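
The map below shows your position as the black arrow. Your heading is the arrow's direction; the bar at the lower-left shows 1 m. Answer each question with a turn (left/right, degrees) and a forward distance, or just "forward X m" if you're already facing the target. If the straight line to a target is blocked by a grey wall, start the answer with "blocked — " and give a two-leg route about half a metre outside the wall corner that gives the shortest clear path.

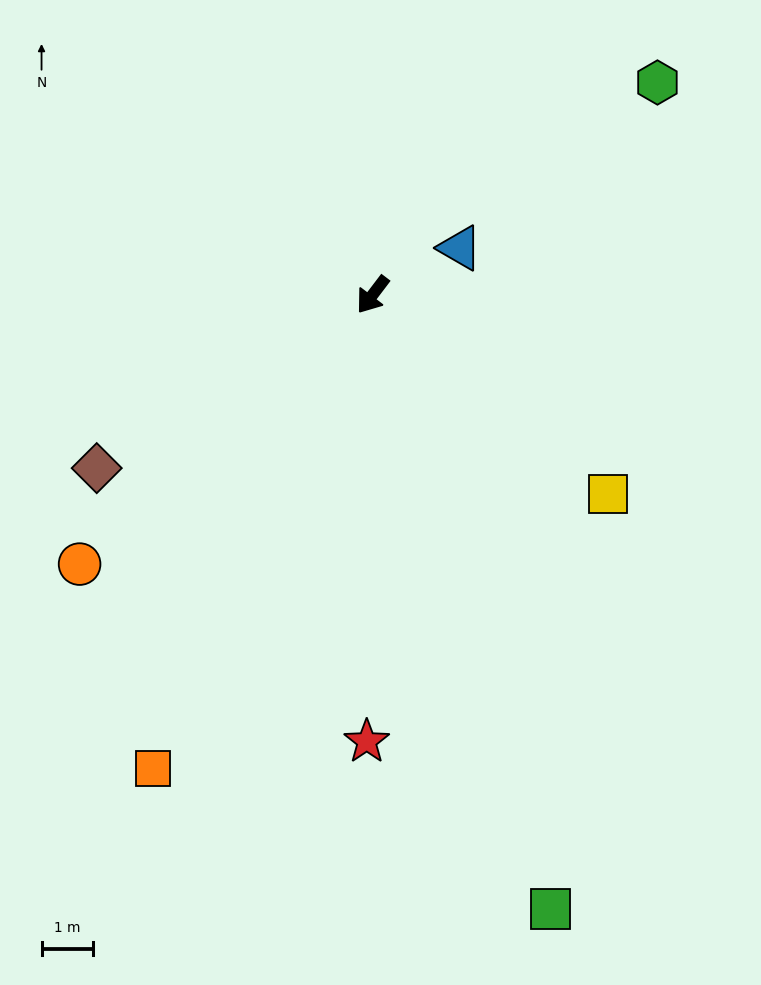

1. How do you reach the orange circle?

turn right 10°, forward 7.8 m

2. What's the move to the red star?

turn left 36°, forward 8.8 m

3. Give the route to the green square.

turn left 53°, forward 12.5 m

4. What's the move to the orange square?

turn left 12°, forward 10.2 m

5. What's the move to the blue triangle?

turn left 155°, forward 1.9 m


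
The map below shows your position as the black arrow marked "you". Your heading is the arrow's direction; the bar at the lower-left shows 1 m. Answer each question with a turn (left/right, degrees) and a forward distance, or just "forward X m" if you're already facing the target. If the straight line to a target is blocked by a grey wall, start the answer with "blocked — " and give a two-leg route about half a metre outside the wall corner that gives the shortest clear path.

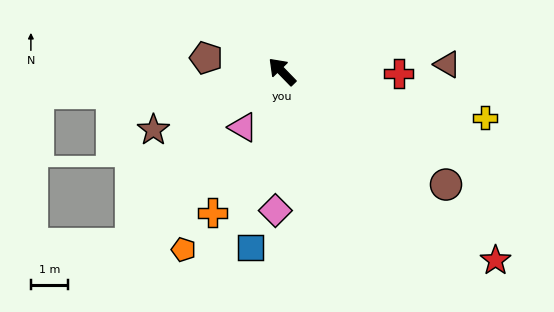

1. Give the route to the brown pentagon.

turn left 36°, forward 2.1 m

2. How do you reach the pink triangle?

turn left 101°, forward 1.9 m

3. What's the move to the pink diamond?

turn left 133°, forward 3.8 m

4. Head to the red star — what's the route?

turn right 176°, forward 7.8 m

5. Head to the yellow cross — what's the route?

turn right 147°, forward 5.7 m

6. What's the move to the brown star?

turn left 70°, forward 3.9 m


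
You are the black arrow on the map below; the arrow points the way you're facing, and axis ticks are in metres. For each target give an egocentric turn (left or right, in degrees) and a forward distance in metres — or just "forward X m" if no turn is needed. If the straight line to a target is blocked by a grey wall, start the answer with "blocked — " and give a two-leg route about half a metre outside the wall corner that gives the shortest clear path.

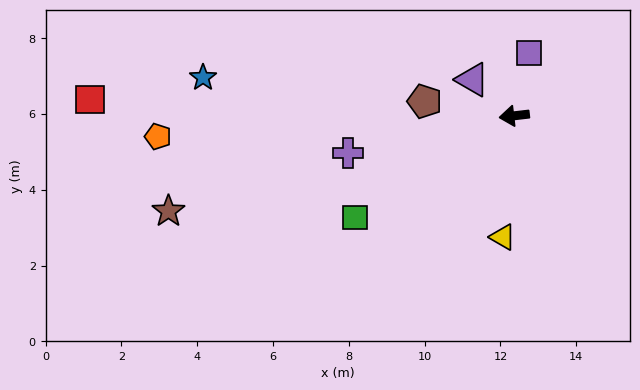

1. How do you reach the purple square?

turn right 110°, forward 1.7 m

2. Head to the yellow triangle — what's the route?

turn left 78°, forward 3.2 m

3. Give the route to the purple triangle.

turn right 47°, forward 1.5 m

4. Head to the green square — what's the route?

turn left 26°, forward 5.0 m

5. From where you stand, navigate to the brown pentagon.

turn right 16°, forward 2.4 m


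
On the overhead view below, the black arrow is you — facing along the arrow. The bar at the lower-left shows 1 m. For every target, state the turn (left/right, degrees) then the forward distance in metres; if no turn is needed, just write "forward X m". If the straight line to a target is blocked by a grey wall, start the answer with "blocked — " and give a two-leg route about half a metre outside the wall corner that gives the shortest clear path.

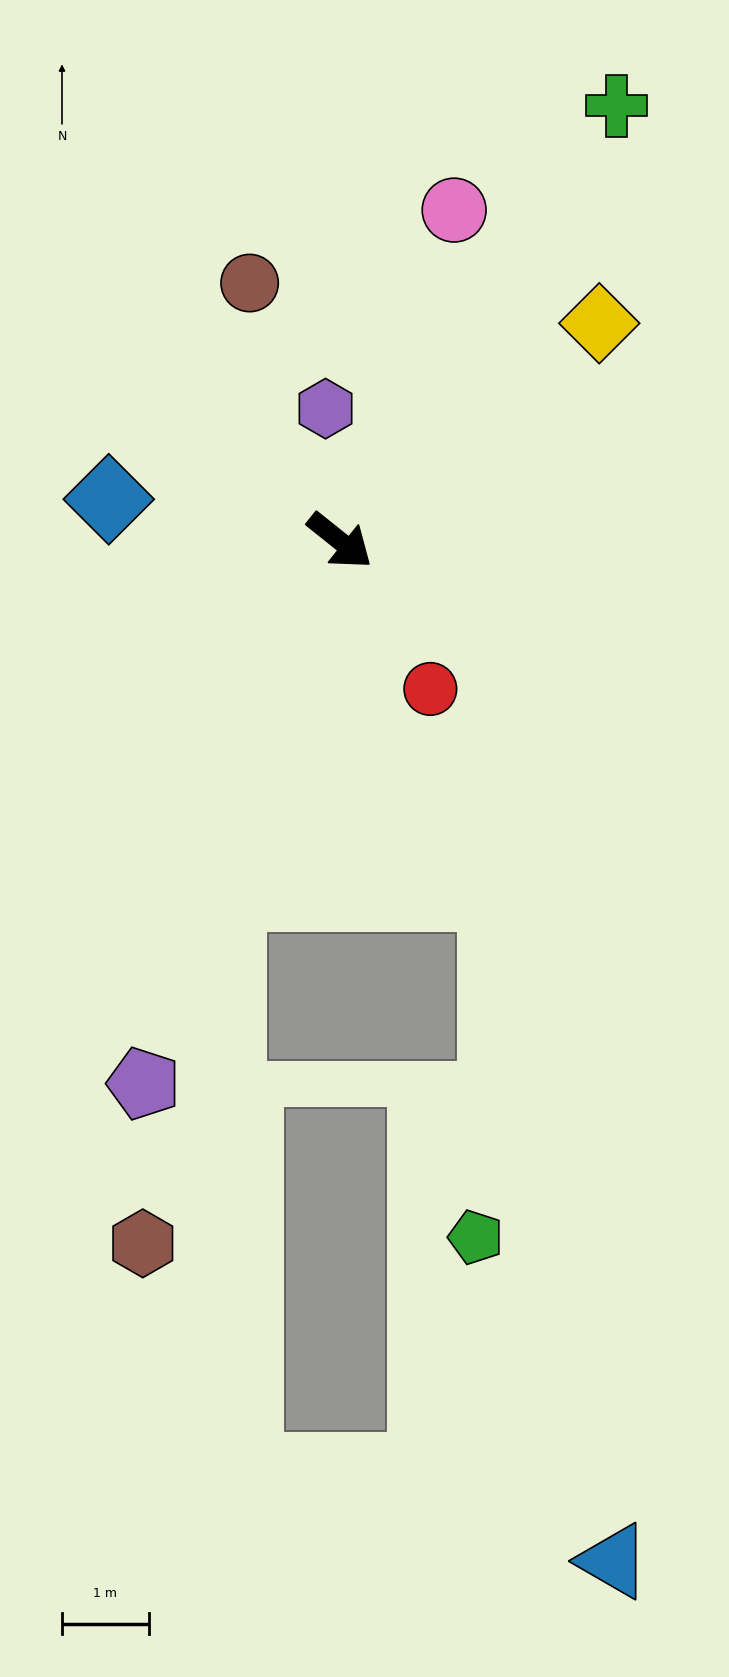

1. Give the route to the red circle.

turn right 20°, forward 2.0 m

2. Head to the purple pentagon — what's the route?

turn right 71°, forward 6.7 m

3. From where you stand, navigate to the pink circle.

turn left 110°, forward 4.0 m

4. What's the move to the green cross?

turn left 96°, forward 5.9 m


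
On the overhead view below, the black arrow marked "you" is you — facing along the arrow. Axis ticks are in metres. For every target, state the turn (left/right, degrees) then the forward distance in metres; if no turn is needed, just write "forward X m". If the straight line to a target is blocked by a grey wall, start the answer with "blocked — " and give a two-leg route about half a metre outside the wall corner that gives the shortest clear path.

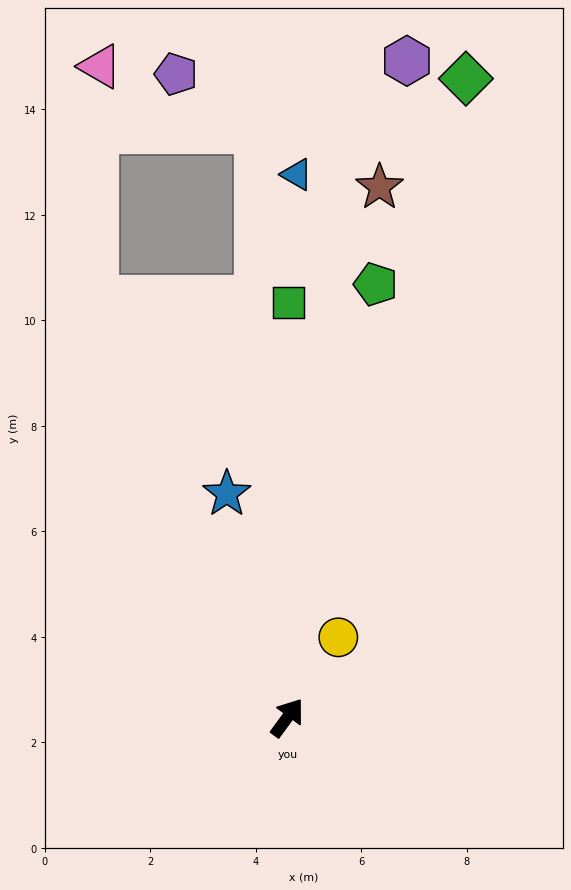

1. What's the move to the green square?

turn left 36°, forward 7.9 m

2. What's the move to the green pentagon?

turn left 25°, forward 8.4 m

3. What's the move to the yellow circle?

turn left 4°, forward 1.8 m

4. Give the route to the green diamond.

turn left 21°, forward 12.6 m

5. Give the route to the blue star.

turn left 51°, forward 4.4 m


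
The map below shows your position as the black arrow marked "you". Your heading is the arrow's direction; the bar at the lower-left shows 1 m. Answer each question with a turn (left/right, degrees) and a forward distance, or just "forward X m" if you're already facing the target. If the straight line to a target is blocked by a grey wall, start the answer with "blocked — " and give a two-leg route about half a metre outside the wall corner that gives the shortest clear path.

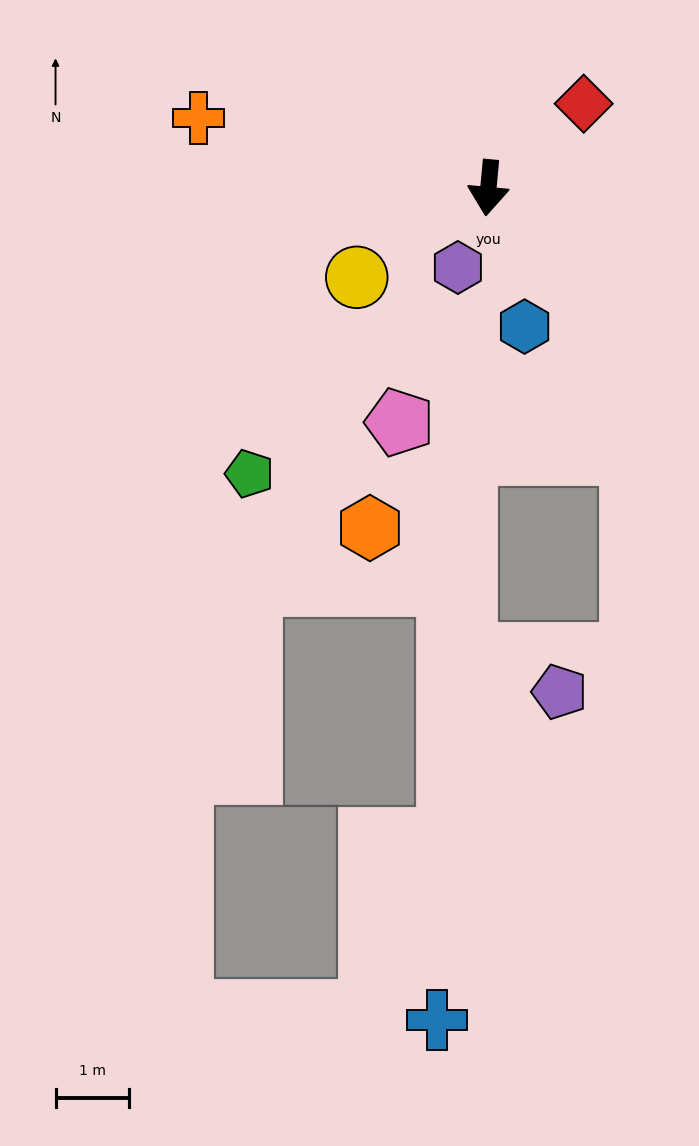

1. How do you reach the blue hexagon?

turn left 20°, forward 1.9 m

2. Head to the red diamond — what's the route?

turn left 137°, forward 1.7 m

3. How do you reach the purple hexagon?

turn right 16°, forward 1.2 m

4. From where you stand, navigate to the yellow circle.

turn right 50°, forward 2.2 m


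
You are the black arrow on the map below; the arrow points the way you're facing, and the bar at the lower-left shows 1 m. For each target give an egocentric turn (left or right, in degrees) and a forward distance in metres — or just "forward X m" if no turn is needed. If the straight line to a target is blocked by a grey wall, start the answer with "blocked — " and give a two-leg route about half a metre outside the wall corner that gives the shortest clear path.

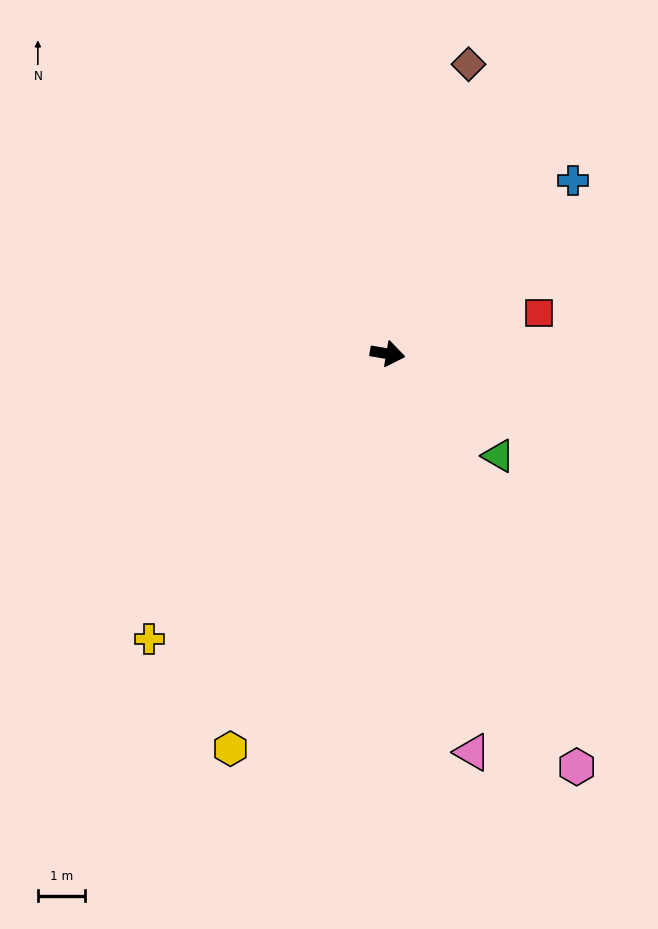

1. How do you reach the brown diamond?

turn left 84°, forward 6.4 m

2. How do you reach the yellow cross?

turn right 120°, forward 7.9 m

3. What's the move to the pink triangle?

turn right 68°, forward 8.7 m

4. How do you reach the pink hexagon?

turn right 56°, forward 9.7 m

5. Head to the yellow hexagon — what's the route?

turn right 102°, forward 9.0 m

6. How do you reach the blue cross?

turn left 53°, forward 5.4 m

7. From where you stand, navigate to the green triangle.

turn right 33°, forward 3.2 m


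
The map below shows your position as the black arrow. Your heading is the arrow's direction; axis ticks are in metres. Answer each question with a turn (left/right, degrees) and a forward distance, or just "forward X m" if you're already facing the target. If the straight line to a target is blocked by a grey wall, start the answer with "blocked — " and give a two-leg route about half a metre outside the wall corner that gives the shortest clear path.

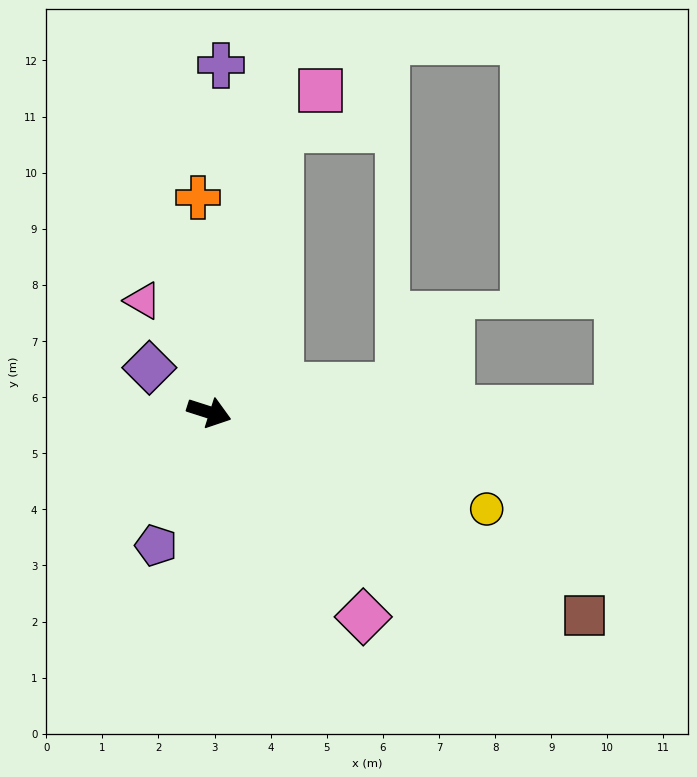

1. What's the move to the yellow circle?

forward 5.2 m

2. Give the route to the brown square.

turn right 11°, forward 7.6 m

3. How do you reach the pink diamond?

turn right 35°, forward 4.6 m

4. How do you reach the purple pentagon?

turn right 94°, forward 2.6 m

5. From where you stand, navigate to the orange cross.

turn left 111°, forward 3.8 m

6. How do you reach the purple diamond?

turn left 161°, forward 1.3 m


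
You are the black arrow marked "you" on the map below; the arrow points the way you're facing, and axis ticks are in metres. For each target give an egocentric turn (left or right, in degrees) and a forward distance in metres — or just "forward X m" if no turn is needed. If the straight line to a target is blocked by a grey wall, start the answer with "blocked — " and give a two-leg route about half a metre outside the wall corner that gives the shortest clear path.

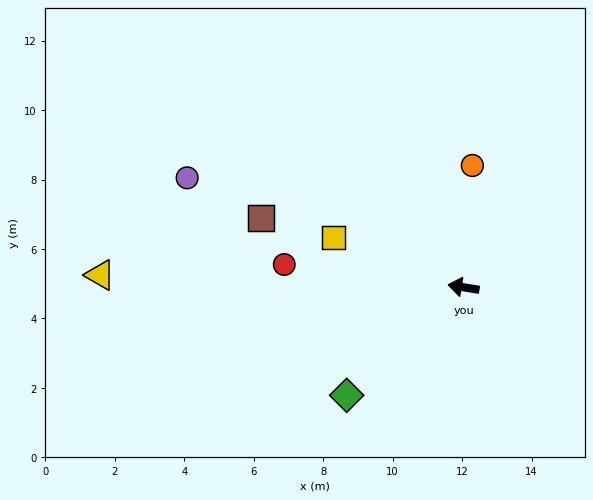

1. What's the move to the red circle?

forward 5.2 m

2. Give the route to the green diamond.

turn left 52°, forward 4.6 m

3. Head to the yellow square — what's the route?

turn right 12°, forward 4.0 m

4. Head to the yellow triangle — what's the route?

turn left 7°, forward 10.5 m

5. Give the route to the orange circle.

turn right 85°, forward 3.5 m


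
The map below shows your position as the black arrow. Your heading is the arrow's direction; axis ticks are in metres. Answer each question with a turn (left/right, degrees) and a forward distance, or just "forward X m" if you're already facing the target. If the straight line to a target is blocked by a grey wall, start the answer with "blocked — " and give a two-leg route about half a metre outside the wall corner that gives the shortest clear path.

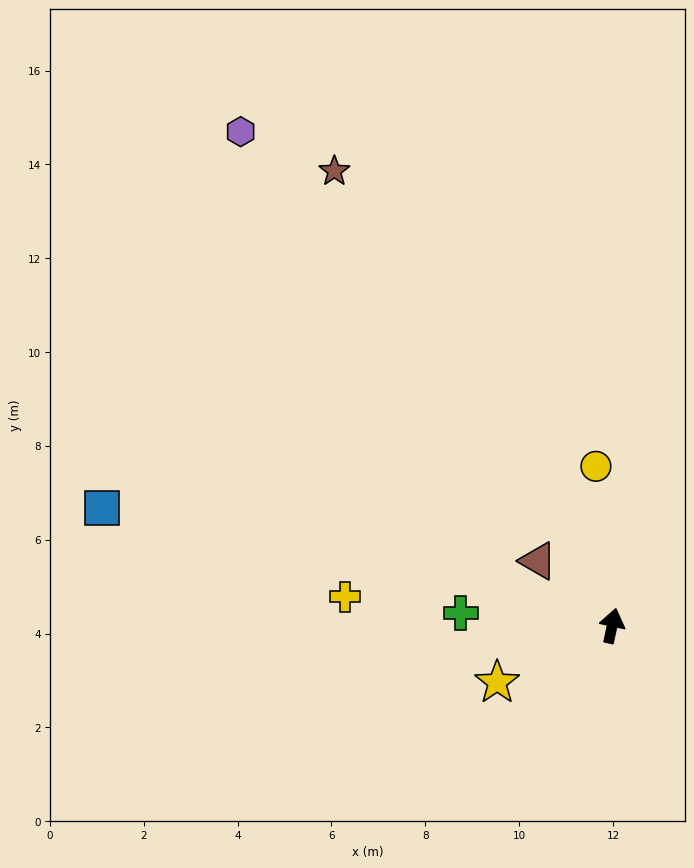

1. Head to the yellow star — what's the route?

turn left 128°, forward 2.7 m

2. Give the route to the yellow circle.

turn left 18°, forward 3.4 m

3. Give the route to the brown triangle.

turn left 61°, forward 2.1 m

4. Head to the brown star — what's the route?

turn left 44°, forward 11.4 m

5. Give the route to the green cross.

turn left 97°, forward 3.2 m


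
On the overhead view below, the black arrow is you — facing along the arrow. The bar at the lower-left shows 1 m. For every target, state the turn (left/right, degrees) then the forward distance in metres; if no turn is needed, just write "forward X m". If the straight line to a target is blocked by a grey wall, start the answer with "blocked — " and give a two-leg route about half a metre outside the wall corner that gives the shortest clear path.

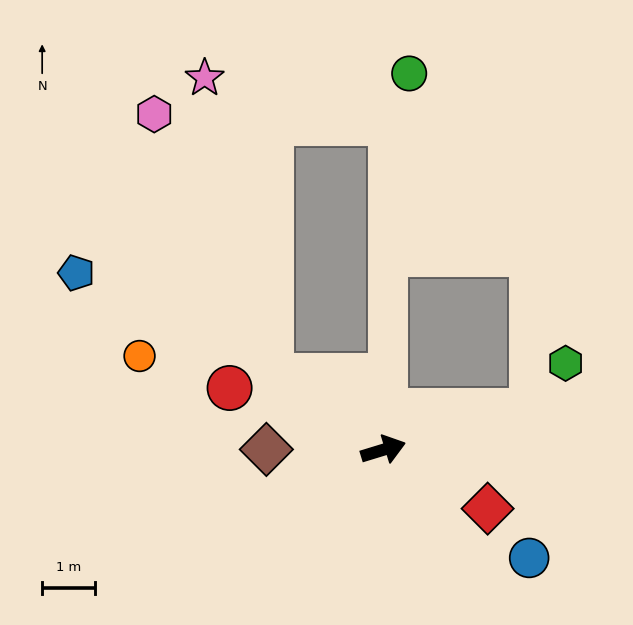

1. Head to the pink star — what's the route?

blocked — turn left 130°, forward 2.5 m, then turn right 44°, forward 5.8 m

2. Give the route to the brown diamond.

turn left 163°, forward 2.2 m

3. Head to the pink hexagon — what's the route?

blocked — turn left 130°, forward 2.5 m, then turn right 33°, forward 5.4 m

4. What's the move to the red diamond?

turn right 46°, forward 2.3 m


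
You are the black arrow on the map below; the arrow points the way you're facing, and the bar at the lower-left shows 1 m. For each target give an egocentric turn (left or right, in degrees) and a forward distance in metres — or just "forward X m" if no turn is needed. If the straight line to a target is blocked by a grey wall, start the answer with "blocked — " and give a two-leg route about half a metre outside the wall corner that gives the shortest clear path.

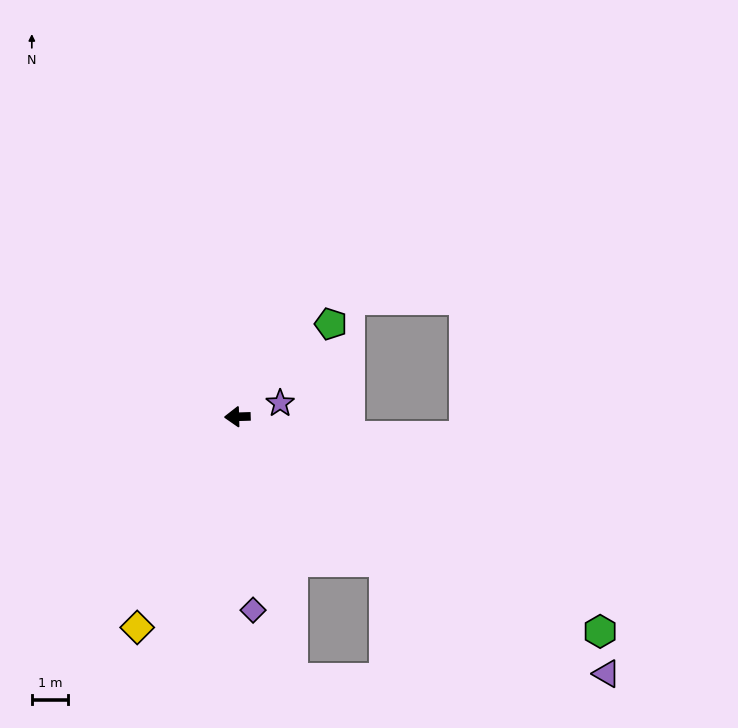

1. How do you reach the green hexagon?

turn left 148°, forward 11.7 m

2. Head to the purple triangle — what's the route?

turn left 144°, forward 12.5 m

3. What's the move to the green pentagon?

turn right 137°, forward 3.7 m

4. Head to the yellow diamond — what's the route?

turn left 63°, forward 6.5 m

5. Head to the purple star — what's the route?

turn right 164°, forward 1.2 m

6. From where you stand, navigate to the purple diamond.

turn left 93°, forward 5.4 m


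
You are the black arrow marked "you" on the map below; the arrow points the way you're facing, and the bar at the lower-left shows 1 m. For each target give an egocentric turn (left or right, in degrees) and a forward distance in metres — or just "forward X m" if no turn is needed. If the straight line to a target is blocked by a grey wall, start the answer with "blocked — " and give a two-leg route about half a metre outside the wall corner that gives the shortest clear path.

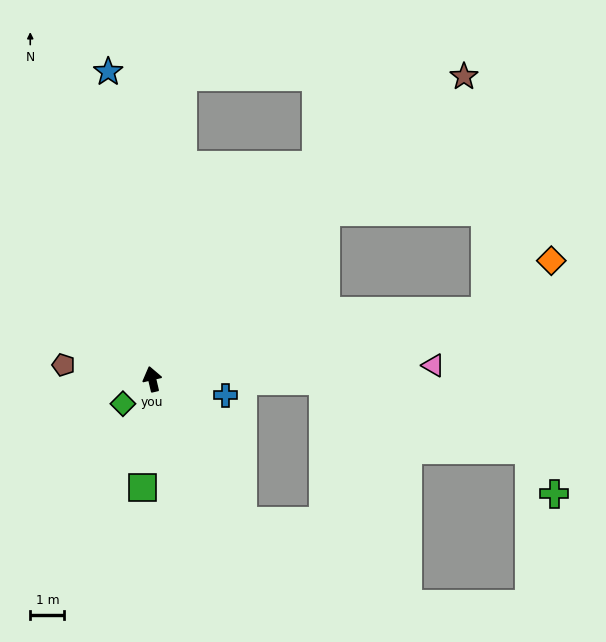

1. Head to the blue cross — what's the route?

turn right 116°, forward 2.2 m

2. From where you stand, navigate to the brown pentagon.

turn left 68°, forward 2.6 m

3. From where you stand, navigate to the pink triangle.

turn right 100°, forward 8.3 m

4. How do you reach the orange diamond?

blocked — turn right 92°, forward 10.0 m, then turn left 26°, forward 2.4 m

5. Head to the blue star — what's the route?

turn right 5°, forward 9.1 m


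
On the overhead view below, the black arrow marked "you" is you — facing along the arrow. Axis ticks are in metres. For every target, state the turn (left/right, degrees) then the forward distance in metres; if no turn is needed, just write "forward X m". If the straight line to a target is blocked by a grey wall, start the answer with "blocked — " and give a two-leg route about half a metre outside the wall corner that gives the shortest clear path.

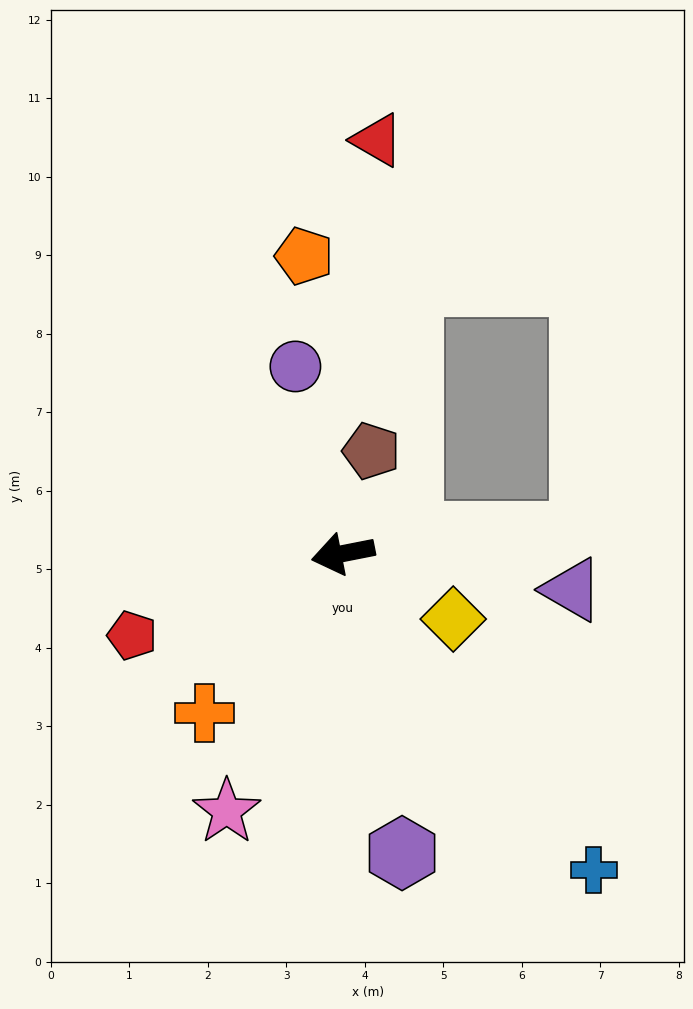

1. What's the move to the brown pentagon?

turn right 117°, forward 1.4 m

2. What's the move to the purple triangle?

turn left 160°, forward 3.0 m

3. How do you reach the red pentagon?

turn left 10°, forward 2.9 m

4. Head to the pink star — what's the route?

turn left 55°, forward 3.6 m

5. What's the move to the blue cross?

turn left 117°, forward 5.1 m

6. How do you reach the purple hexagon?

turn left 90°, forward 3.9 m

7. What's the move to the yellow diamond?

turn left 138°, forward 1.6 m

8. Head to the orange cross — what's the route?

turn left 38°, forward 2.7 m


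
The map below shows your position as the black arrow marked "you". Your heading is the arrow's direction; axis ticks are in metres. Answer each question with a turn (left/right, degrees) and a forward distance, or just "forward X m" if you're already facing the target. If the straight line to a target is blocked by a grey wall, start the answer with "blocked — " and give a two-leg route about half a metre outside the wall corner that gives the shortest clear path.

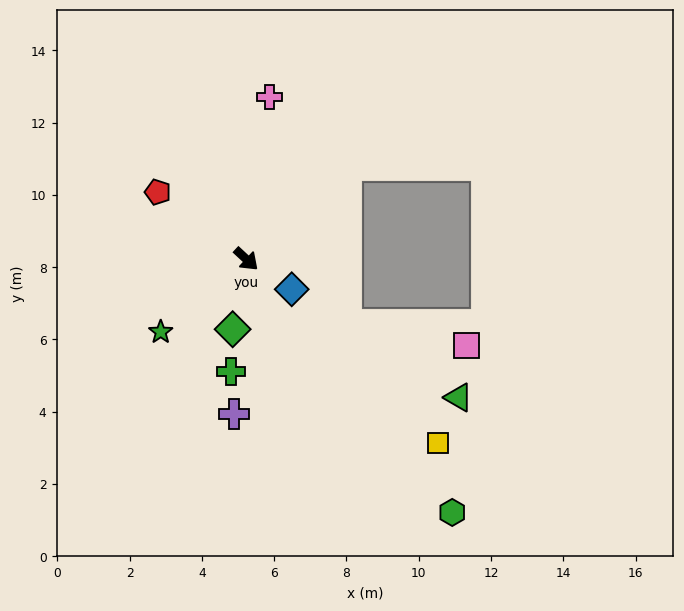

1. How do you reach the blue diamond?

turn left 9°, forward 1.5 m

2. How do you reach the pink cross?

turn left 125°, forward 4.5 m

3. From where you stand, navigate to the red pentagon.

turn right 174°, forward 3.1 m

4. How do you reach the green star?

turn right 97°, forward 3.1 m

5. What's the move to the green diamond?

turn right 58°, forward 2.0 m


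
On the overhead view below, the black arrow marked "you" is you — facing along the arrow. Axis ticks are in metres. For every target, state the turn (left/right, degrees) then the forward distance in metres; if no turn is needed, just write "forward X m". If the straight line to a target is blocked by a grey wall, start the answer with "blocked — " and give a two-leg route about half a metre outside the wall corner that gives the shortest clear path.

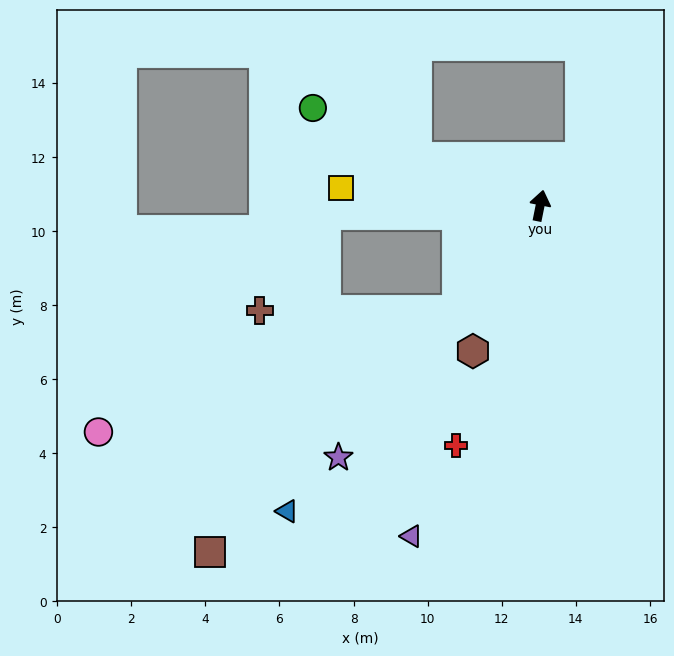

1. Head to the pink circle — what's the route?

blocked — turn left 153°, forward 3.6 m, then turn right 33°, forward 10.2 m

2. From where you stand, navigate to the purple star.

turn left 153°, forward 8.7 m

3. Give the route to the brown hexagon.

turn left 167°, forward 4.3 m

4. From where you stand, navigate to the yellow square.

turn left 96°, forward 5.4 m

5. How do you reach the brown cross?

blocked — turn left 153°, forward 3.6 m, then turn right 52°, forward 5.3 m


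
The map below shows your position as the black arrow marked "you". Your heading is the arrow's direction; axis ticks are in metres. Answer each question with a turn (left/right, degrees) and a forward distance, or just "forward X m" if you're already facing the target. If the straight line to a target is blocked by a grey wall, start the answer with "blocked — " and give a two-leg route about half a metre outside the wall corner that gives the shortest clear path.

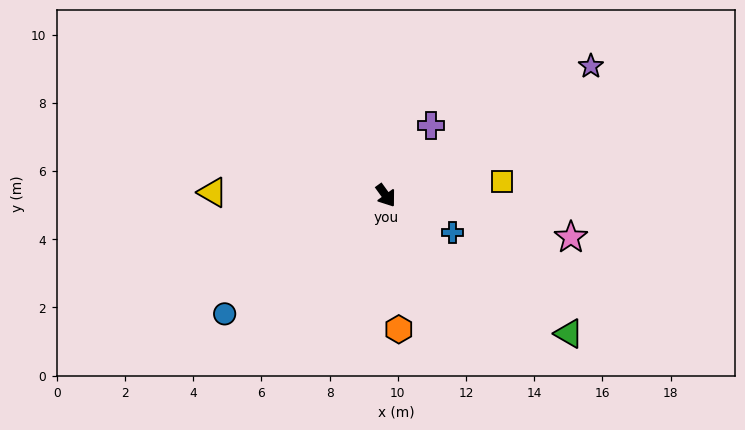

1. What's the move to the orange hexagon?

turn right 30°, forward 3.9 m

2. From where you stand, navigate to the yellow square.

turn left 61°, forward 3.4 m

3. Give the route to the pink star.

turn left 41°, forward 5.6 m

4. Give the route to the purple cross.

turn left 112°, forward 2.5 m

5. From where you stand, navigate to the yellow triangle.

turn right 127°, forward 5.1 m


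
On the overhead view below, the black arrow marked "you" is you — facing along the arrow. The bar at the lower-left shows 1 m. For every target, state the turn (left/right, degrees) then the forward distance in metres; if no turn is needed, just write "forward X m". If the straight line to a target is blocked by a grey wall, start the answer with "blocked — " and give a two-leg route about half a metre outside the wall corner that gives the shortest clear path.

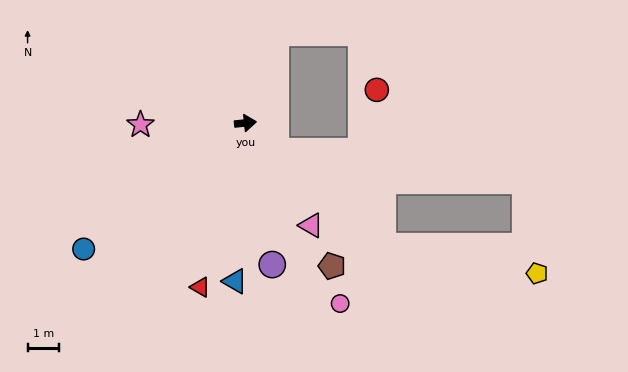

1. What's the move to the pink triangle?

turn right 63°, forward 3.9 m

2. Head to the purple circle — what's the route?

turn right 85°, forward 4.6 m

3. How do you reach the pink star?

turn left 175°, forward 3.4 m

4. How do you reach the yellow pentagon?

blocked — turn right 48°, forward 5.9 m, then turn left 32°, forward 5.0 m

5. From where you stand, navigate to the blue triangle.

turn right 100°, forward 5.1 m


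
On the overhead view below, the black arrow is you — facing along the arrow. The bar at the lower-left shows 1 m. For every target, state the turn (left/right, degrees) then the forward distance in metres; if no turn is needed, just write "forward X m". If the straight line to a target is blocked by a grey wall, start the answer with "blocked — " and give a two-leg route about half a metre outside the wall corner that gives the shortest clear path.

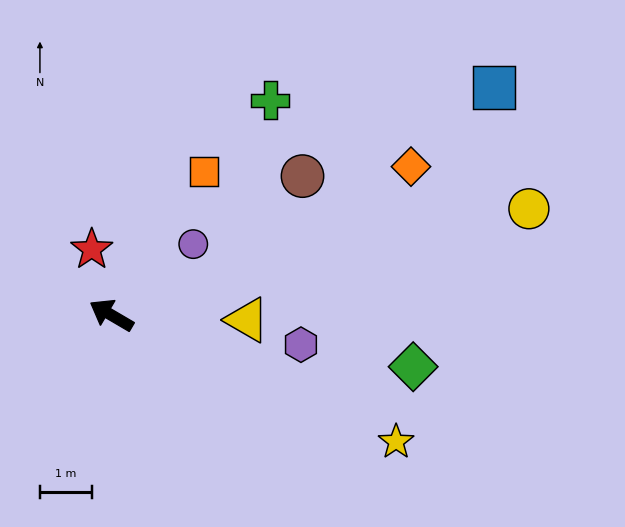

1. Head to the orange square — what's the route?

turn right 93°, forward 3.3 m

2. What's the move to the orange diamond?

turn right 123°, forward 6.5 m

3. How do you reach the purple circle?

turn right 109°, forward 2.1 m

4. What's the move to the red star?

turn right 43°, forward 1.3 m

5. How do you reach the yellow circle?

turn right 135°, forward 8.3 m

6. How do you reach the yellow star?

turn right 174°, forward 6.0 m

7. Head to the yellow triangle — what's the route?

turn right 152°, forward 2.6 m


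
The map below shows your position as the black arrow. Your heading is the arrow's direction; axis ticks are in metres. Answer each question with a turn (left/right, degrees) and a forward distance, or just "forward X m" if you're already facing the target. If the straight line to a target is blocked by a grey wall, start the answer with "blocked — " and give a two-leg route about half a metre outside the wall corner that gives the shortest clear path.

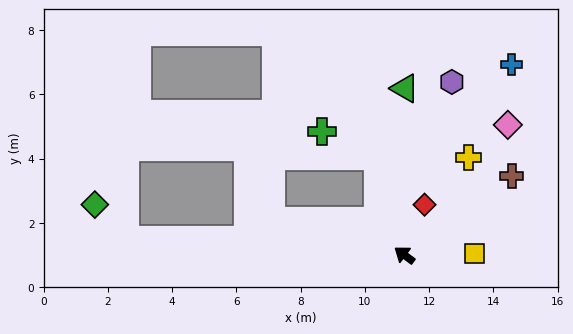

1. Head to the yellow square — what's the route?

turn right 142°, forward 2.2 m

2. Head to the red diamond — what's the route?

turn right 75°, forward 1.7 m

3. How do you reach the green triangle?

turn right 53°, forward 5.2 m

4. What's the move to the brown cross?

turn right 107°, forward 4.2 m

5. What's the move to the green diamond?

blocked — turn left 34°, forward 8.7 m, then turn right 46°, forward 1.4 m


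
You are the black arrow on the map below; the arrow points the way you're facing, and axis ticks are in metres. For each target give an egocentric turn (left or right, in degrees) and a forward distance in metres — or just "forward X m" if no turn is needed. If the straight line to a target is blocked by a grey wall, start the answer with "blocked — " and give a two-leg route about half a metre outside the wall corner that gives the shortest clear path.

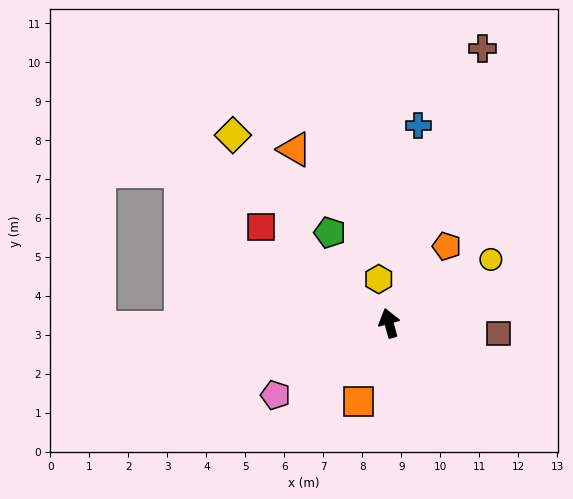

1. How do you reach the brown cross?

turn right 34°, forward 7.4 m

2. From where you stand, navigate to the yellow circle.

turn right 73°, forward 3.1 m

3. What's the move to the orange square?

turn left 144°, forward 2.2 m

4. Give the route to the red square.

turn left 38°, forward 4.1 m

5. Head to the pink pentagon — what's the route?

turn left 107°, forward 3.4 m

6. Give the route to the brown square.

turn right 111°, forward 2.8 m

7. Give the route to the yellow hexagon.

turn right 2°, forward 1.2 m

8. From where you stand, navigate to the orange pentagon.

turn right 52°, forward 2.5 m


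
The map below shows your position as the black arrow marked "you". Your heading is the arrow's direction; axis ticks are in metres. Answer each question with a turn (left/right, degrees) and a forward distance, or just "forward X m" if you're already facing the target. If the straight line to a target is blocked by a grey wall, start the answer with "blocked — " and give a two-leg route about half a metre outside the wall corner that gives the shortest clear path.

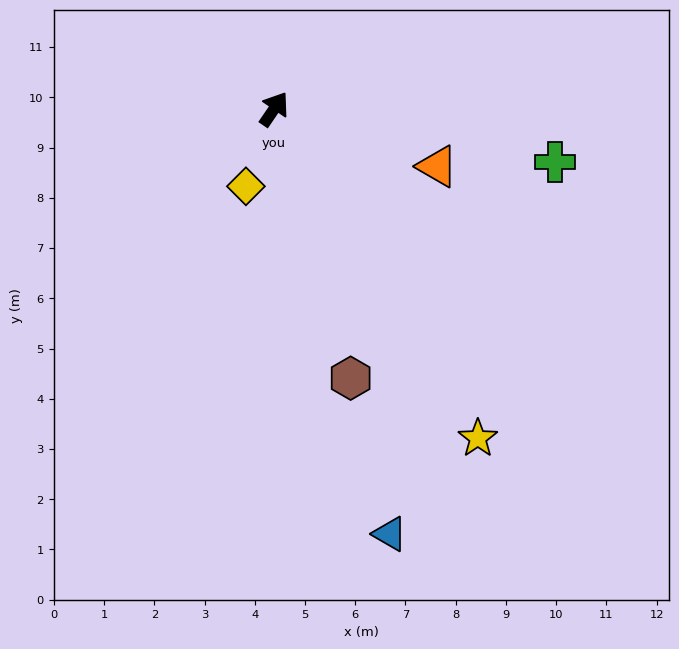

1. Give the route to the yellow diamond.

turn right 166°, forward 1.6 m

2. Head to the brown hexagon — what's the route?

turn right 130°, forward 5.6 m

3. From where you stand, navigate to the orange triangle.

turn right 75°, forward 3.4 m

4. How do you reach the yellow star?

turn right 114°, forward 7.7 m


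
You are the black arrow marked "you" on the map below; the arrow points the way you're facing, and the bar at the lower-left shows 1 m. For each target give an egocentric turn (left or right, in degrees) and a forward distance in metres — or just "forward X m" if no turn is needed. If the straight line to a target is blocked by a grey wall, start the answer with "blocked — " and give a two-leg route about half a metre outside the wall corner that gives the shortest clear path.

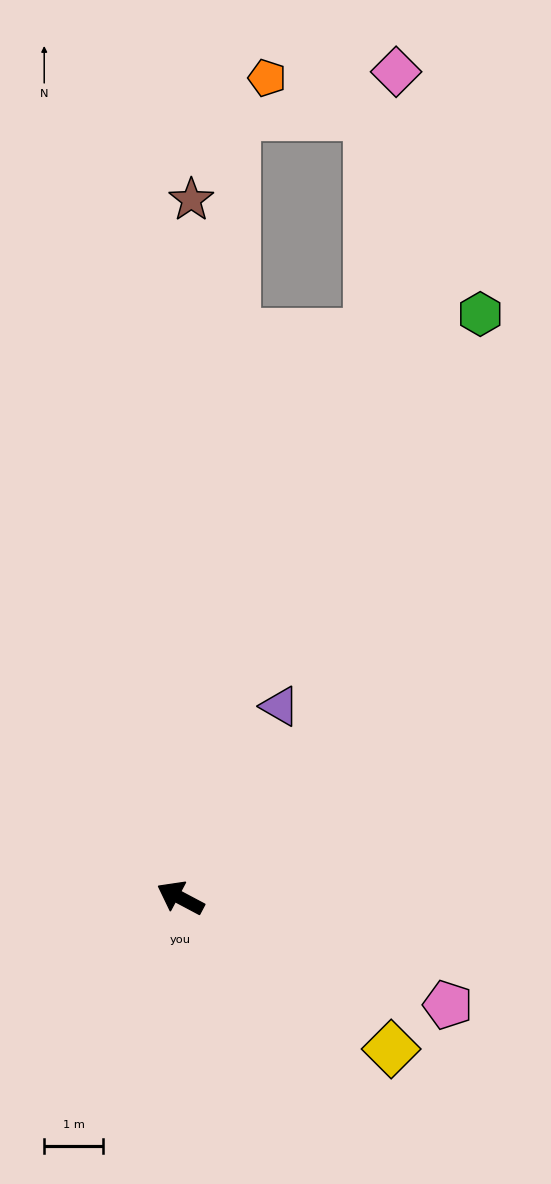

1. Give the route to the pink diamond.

blocked — turn right 80°, forward 10.2 m, then turn left 12°, forward 4.5 m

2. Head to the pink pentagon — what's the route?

turn right 174°, forward 4.9 m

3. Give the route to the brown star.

turn right 63°, forward 11.9 m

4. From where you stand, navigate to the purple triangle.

turn right 89°, forward 3.7 m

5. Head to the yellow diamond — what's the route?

turn left 172°, forward 4.4 m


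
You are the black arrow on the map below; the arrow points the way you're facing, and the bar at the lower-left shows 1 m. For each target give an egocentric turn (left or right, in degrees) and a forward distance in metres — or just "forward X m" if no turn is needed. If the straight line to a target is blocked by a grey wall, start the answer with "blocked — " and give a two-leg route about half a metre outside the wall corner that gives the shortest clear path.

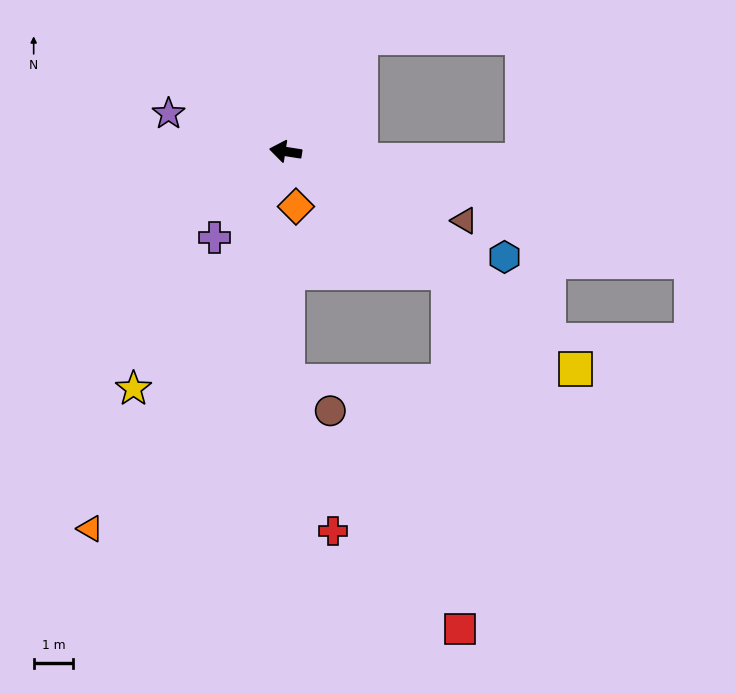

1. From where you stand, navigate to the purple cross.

turn left 59°, forward 2.8 m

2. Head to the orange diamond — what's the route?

turn left 110°, forward 1.4 m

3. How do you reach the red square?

blocked — turn left 152°, forward 5.1 m, then turn right 51°, forward 9.0 m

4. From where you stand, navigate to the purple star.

turn right 9°, forward 3.1 m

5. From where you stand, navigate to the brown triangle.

turn left 168°, forward 4.8 m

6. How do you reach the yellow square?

turn left 152°, forward 9.1 m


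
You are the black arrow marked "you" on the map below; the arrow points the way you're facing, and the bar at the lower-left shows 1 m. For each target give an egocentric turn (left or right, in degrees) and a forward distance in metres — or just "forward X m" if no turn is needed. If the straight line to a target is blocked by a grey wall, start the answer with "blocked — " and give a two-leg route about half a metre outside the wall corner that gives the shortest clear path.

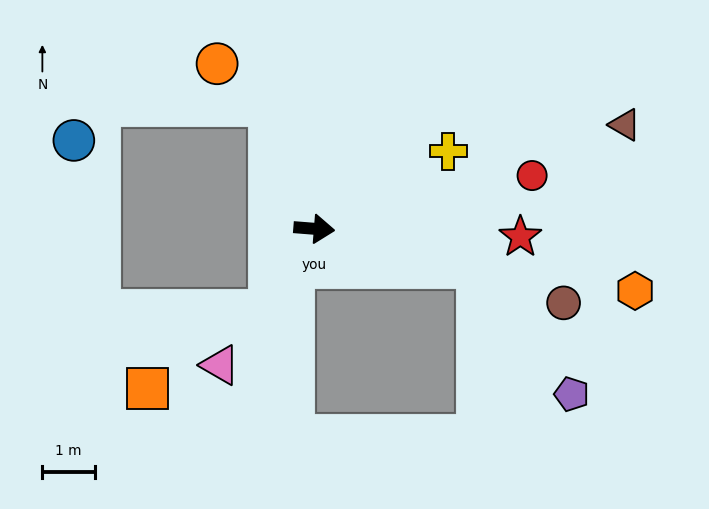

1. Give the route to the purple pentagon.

blocked — turn right 8°, forward 3.2 m, then turn right 41°, forward 3.0 m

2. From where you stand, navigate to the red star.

turn left 2°, forward 4.0 m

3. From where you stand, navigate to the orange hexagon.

turn right 6°, forward 6.3 m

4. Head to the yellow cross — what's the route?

turn left 35°, forward 3.0 m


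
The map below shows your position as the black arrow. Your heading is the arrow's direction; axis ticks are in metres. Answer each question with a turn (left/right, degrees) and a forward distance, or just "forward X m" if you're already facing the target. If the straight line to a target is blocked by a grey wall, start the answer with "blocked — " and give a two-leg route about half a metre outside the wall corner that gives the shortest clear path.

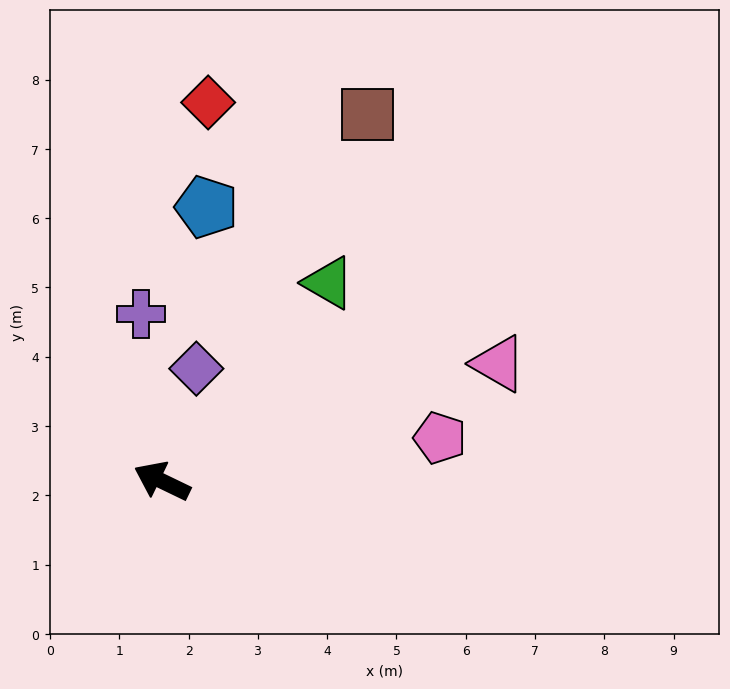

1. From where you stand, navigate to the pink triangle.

turn right 135°, forward 5.1 m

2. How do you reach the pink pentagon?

turn right 145°, forward 4.1 m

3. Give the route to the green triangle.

turn right 104°, forward 3.7 m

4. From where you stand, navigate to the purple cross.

turn right 57°, forward 2.4 m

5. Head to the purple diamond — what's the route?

turn right 81°, forward 1.7 m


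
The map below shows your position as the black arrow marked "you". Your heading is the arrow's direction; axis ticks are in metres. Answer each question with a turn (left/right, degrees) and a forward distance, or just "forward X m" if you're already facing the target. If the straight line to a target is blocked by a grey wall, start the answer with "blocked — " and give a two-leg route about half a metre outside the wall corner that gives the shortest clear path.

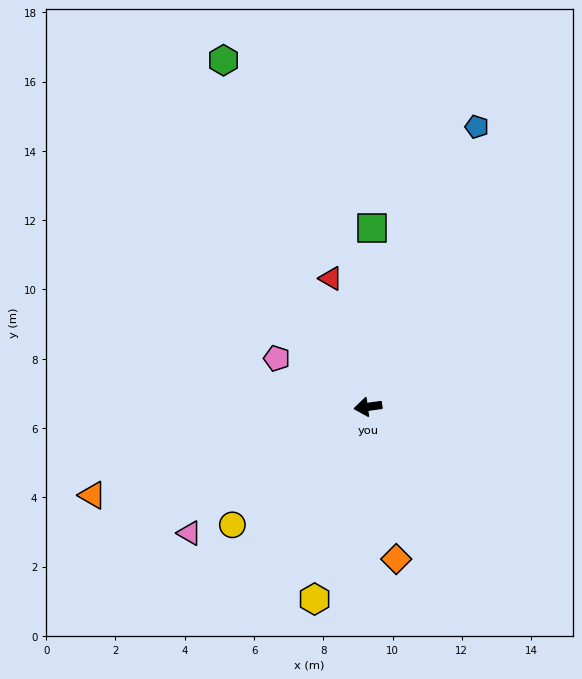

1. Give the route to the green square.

turn right 99°, forward 5.2 m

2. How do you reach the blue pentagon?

turn right 119°, forward 8.7 m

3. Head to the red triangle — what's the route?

turn right 82°, forward 3.9 m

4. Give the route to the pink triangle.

turn left 28°, forward 6.3 m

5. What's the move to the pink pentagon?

turn right 36°, forward 3.0 m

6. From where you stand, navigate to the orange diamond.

turn left 93°, forward 4.5 m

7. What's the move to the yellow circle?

turn left 33°, forward 5.2 m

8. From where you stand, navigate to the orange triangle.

turn left 10°, forward 8.4 m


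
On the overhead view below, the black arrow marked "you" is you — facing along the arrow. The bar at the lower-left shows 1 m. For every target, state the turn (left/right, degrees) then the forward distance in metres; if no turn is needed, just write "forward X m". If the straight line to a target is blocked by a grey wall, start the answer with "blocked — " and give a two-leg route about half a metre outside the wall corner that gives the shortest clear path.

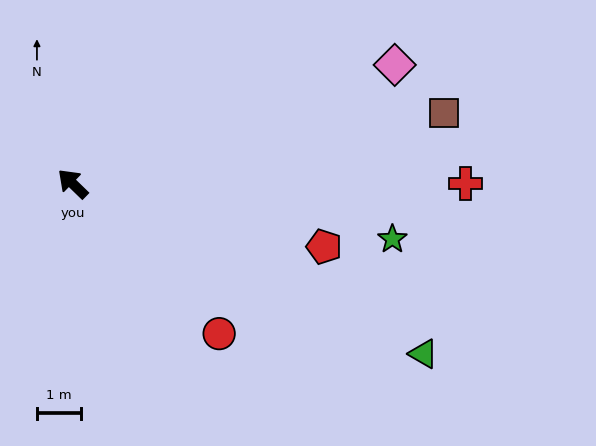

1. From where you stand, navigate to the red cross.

turn right 136°, forward 8.9 m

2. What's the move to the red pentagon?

turn right 150°, forward 5.9 m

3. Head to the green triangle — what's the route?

turn right 162°, forward 8.9 m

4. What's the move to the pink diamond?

turn right 116°, forward 7.8 m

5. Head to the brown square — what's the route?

turn right 125°, forward 8.6 m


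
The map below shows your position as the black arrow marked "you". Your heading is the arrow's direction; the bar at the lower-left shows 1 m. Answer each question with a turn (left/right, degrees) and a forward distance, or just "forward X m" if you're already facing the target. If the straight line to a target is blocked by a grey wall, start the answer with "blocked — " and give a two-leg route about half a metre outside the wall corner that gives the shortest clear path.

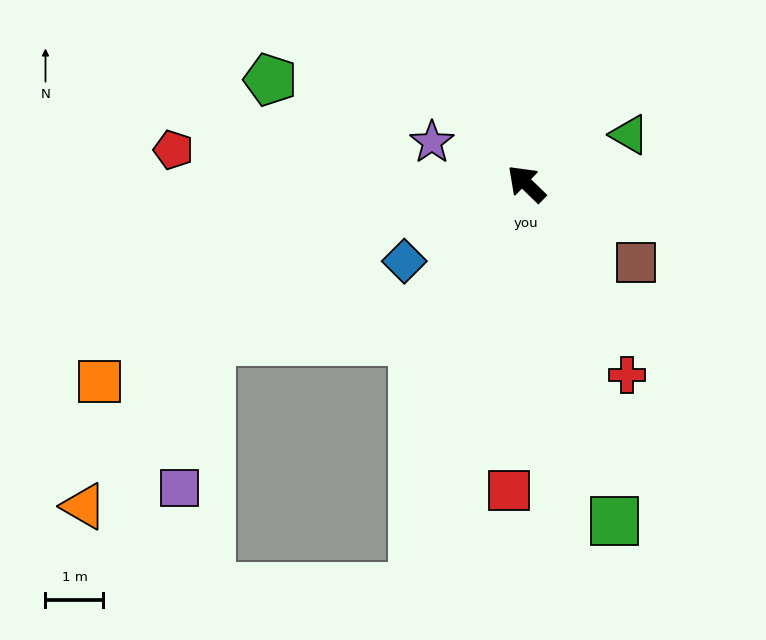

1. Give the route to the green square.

turn left 149°, forward 6.0 m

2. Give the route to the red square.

turn left 131°, forward 5.3 m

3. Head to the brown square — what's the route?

turn right 171°, forward 2.3 m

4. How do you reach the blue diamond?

turn left 77°, forward 2.5 m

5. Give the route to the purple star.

turn left 20°, forward 1.8 m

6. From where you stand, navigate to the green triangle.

turn right 110°, forward 2.0 m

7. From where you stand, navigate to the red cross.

turn left 162°, forward 3.7 m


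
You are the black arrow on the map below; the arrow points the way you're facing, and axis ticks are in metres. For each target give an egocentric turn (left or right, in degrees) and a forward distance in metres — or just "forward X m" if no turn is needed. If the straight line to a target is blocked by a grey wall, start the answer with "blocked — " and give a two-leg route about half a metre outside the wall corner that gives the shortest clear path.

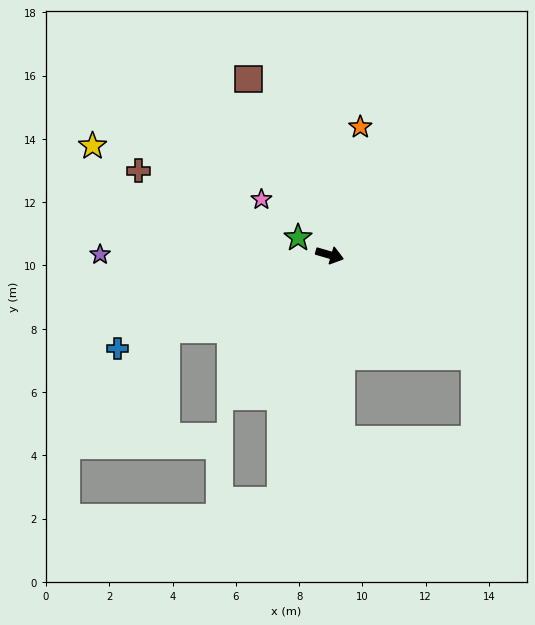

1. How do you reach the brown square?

turn left 131°, forward 6.1 m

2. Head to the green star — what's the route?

turn left 168°, forward 1.1 m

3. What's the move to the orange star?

turn left 93°, forward 4.2 m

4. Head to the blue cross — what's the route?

turn right 140°, forward 7.3 m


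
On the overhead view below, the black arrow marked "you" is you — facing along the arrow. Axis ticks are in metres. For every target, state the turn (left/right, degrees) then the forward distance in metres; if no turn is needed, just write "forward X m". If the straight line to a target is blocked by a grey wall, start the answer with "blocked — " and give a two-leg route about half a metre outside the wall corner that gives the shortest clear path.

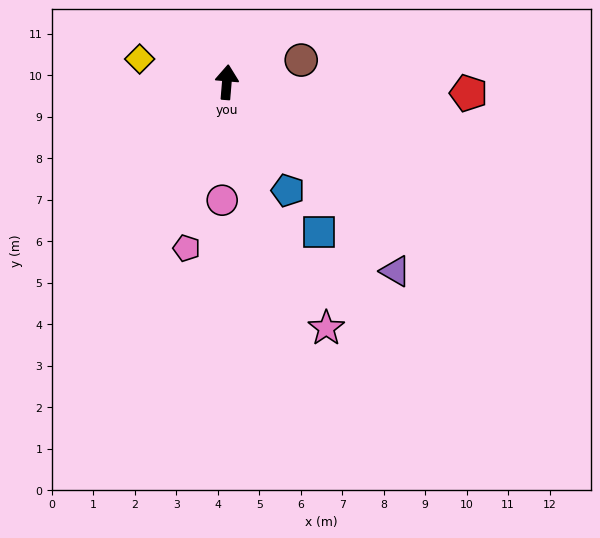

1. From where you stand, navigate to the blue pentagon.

turn right 146°, forward 3.0 m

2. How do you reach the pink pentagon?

turn left 171°, forward 4.1 m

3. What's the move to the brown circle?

turn right 69°, forward 1.9 m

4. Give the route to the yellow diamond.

turn left 80°, forward 2.2 m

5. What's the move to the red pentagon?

turn right 88°, forward 5.8 m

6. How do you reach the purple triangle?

turn right 134°, forward 6.1 m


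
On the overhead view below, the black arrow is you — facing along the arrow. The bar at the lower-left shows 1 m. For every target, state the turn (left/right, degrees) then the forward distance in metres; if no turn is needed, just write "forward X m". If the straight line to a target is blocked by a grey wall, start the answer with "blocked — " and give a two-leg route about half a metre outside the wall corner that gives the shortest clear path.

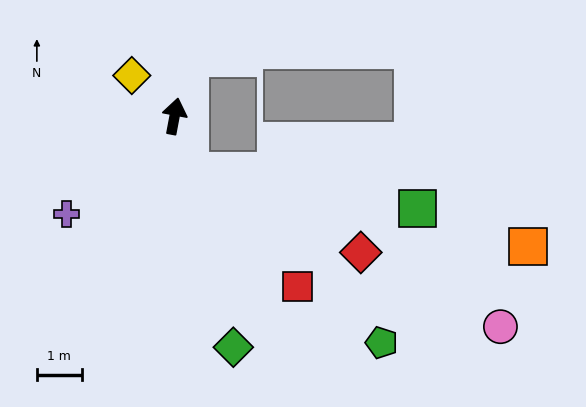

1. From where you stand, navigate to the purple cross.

turn left 143°, forward 3.2 m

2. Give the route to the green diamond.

turn right 155°, forward 5.3 m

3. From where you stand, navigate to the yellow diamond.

turn left 57°, forward 1.3 m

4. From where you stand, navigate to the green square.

blocked — turn right 154°, forward 1.3 m, then turn left 66°, forward 5.1 m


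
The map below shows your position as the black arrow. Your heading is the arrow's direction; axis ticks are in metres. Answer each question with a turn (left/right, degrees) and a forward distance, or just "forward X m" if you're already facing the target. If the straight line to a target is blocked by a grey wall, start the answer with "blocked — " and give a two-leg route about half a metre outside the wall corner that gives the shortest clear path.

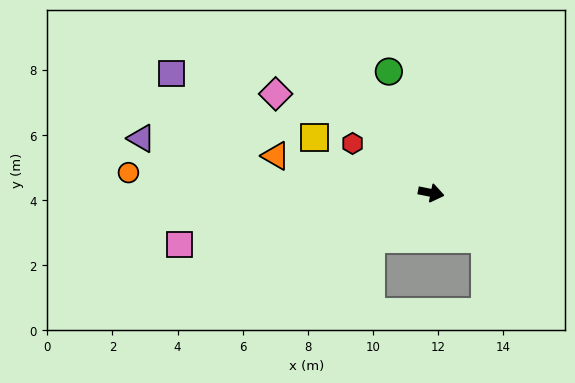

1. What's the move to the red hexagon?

turn left 159°, forward 2.9 m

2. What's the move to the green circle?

turn left 121°, forward 3.9 m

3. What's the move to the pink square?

turn right 157°, forward 7.9 m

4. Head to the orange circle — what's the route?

turn right 173°, forward 9.3 m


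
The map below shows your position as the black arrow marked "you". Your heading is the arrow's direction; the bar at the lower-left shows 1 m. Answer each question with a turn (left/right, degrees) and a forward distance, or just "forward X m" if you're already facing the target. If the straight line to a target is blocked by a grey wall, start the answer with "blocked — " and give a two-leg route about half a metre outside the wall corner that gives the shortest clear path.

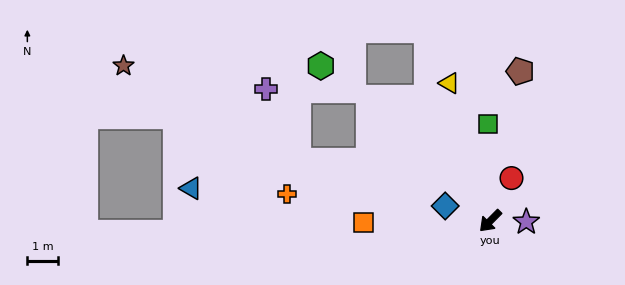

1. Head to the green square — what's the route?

turn right 134°, forward 3.2 m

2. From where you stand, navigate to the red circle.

turn right 162°, forward 1.6 m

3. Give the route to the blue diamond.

turn right 64°, forward 1.6 m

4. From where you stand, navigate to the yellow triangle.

turn right 119°, forward 4.7 m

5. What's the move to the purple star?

turn left 133°, forward 1.2 m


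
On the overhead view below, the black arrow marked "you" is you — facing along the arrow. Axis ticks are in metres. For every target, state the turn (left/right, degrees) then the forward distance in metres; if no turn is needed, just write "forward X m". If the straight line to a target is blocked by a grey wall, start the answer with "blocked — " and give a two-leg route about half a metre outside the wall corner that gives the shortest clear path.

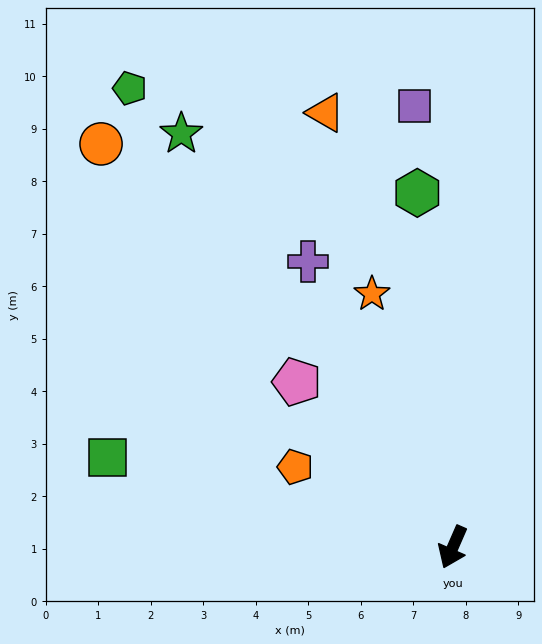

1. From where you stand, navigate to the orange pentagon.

turn right 93°, forward 3.4 m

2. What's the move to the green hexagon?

turn right 151°, forward 6.8 m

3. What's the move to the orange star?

turn right 139°, forward 5.1 m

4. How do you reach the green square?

turn right 81°, forward 6.8 m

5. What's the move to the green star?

turn right 123°, forward 9.4 m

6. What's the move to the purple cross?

turn right 130°, forward 6.1 m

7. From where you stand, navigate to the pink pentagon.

turn right 113°, forward 4.3 m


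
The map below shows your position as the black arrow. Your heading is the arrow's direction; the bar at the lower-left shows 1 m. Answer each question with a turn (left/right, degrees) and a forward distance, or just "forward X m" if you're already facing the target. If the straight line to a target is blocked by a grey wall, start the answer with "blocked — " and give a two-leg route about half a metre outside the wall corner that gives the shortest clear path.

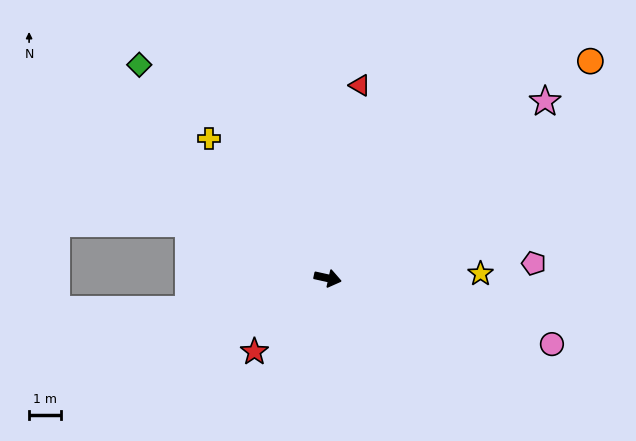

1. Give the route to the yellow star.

turn left 14°, forward 4.8 m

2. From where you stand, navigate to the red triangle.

turn left 93°, forward 6.1 m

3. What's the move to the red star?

turn right 122°, forward 3.3 m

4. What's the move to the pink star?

turn left 52°, forward 8.8 m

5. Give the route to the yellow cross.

turn left 143°, forward 5.7 m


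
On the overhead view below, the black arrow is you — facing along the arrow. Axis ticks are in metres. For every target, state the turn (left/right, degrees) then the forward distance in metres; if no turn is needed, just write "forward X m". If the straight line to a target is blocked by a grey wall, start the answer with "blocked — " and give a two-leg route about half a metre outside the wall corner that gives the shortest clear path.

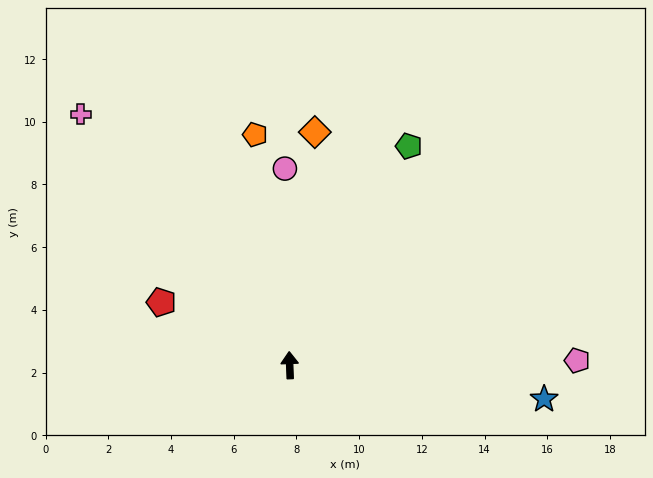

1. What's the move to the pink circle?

forward 6.3 m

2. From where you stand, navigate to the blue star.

turn right 100°, forward 8.2 m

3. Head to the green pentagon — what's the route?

turn right 31°, forward 8.0 m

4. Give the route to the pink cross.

turn left 38°, forward 10.4 m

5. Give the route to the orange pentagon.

turn left 6°, forward 7.4 m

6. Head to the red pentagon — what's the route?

turn left 62°, forward 4.6 m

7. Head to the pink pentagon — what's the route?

turn right 91°, forward 9.2 m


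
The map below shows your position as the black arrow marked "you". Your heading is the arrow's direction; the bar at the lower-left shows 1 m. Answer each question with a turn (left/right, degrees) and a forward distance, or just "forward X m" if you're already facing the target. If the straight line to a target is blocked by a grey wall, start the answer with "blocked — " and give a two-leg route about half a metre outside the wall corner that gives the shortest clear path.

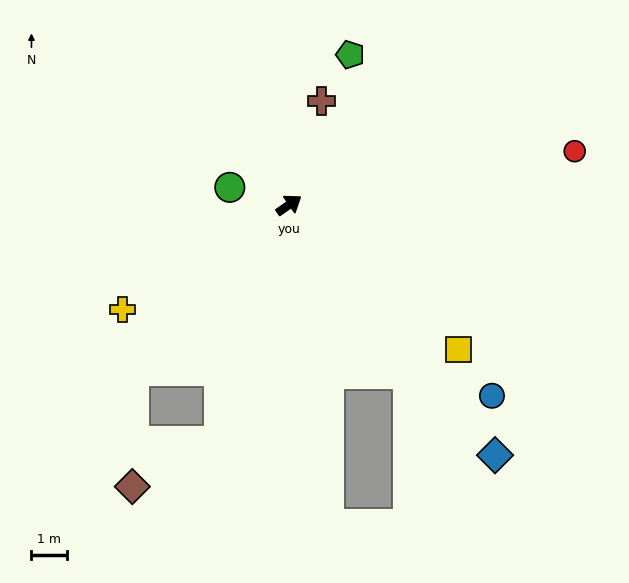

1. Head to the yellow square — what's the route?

turn right 75°, forward 6.2 m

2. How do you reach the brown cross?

turn left 38°, forward 3.0 m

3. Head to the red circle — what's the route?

turn right 24°, forward 8.1 m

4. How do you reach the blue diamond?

turn right 85°, forward 9.1 m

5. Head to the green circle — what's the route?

turn left 129°, forward 1.7 m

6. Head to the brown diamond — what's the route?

blocked — turn right 168°, forward 6.3 m, then turn left 42°, forward 3.2 m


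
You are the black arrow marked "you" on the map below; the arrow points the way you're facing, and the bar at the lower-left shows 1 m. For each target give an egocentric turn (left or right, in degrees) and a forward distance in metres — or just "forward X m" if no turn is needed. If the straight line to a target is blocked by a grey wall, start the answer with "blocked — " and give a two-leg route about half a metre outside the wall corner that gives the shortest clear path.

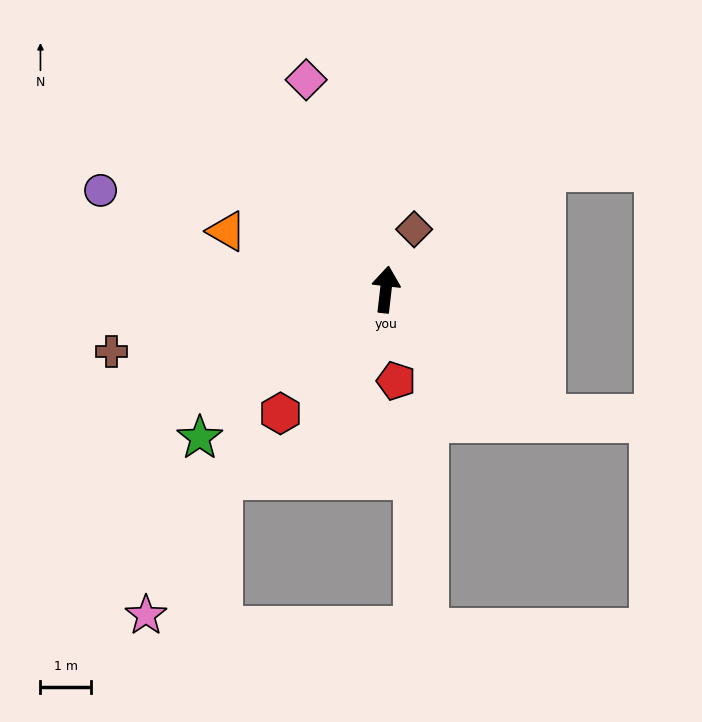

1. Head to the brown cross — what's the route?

turn left 109°, forward 5.5 m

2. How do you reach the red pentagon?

turn right 167°, forward 1.8 m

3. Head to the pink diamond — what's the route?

turn left 27°, forward 4.4 m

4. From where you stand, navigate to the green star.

turn left 135°, forward 4.7 m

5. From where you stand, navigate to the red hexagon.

turn left 146°, forward 3.2 m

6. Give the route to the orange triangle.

turn left 76°, forward 3.3 m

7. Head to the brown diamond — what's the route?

turn right 19°, forward 1.3 m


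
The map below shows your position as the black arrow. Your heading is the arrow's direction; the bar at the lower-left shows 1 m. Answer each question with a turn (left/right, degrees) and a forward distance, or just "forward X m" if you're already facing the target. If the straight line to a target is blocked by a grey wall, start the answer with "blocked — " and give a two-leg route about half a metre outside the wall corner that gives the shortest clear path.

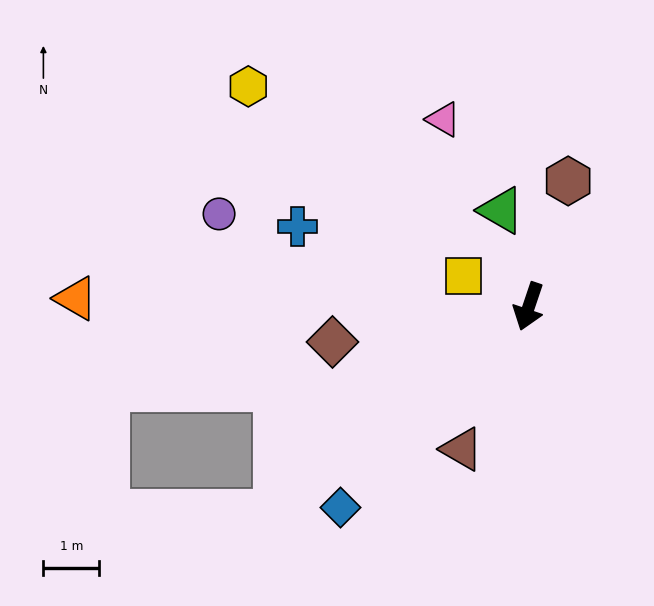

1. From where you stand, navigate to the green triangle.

turn right 145°, forward 1.8 m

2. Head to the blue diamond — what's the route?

turn right 25°, forward 4.9 m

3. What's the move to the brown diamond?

turn right 61°, forward 3.6 m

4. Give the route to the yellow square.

turn right 96°, forward 1.3 m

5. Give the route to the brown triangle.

turn right 7°, forward 2.8 m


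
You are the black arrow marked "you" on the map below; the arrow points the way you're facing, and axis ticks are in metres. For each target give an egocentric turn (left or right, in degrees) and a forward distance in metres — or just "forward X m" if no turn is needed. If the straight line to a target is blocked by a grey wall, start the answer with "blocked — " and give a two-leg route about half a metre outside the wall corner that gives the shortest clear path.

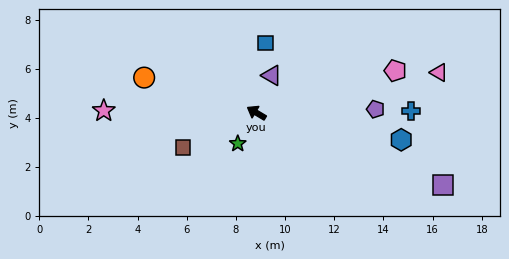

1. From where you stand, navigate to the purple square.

turn right 170°, forward 8.1 m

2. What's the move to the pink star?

turn left 30°, forward 6.2 m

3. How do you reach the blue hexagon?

turn right 160°, forward 6.0 m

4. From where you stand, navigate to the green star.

turn left 90°, forward 1.5 m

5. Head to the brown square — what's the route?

turn left 56°, forward 3.3 m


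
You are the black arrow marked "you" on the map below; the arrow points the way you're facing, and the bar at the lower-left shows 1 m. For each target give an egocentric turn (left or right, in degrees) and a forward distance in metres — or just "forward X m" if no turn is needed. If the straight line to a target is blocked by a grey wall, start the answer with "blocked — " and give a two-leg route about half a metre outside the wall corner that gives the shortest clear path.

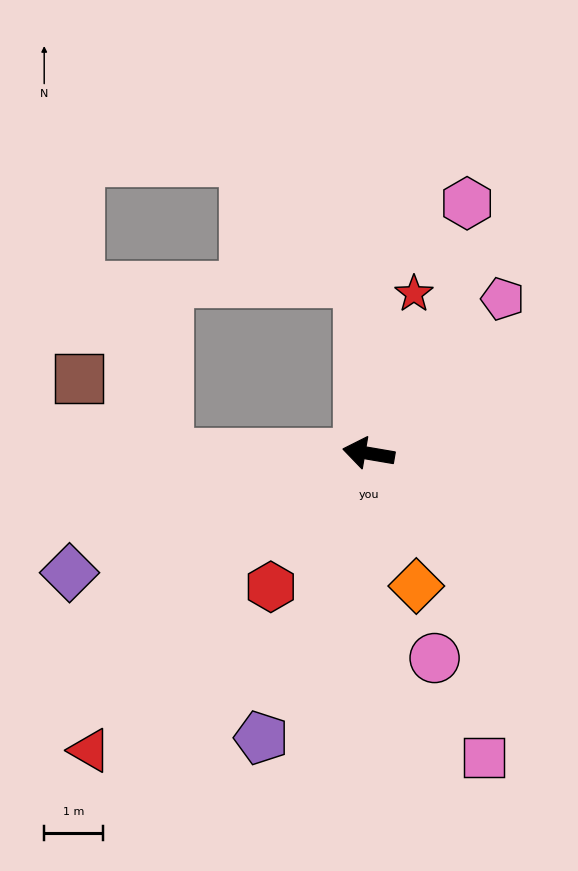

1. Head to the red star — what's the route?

turn right 96°, forward 2.8 m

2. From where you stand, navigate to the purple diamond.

turn left 31°, forward 5.5 m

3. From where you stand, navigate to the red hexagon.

turn left 63°, forward 2.8 m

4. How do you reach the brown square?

blocked — turn left 10°, forward 3.4 m, then turn right 40°, forward 2.0 m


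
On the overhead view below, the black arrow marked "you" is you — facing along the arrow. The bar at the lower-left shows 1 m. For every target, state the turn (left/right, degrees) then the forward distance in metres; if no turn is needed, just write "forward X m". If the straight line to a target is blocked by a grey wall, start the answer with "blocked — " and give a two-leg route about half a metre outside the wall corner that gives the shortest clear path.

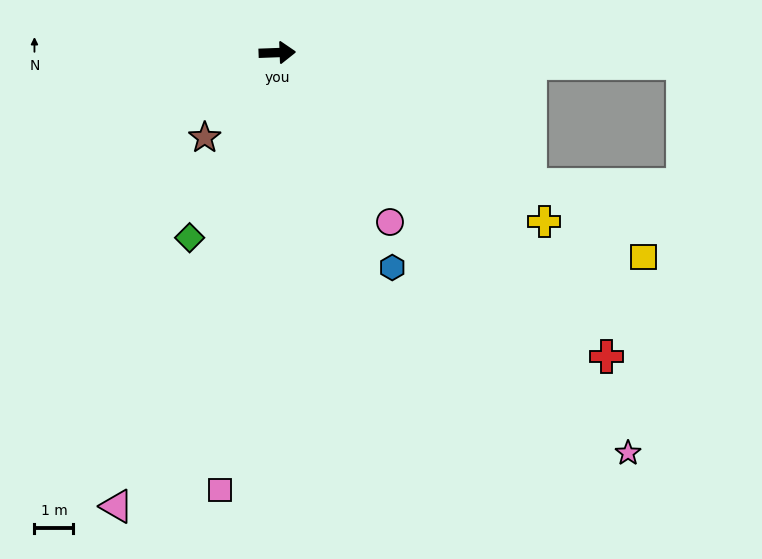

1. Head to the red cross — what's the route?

turn right 45°, forward 11.5 m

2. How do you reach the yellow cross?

turn right 34°, forward 8.1 m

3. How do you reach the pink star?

turn right 51°, forward 13.7 m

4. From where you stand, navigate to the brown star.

turn right 133°, forward 2.9 m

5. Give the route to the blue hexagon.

turn right 64°, forward 6.3 m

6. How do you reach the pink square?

turn right 100°, forward 11.3 m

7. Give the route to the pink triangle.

turn right 112°, forward 12.3 m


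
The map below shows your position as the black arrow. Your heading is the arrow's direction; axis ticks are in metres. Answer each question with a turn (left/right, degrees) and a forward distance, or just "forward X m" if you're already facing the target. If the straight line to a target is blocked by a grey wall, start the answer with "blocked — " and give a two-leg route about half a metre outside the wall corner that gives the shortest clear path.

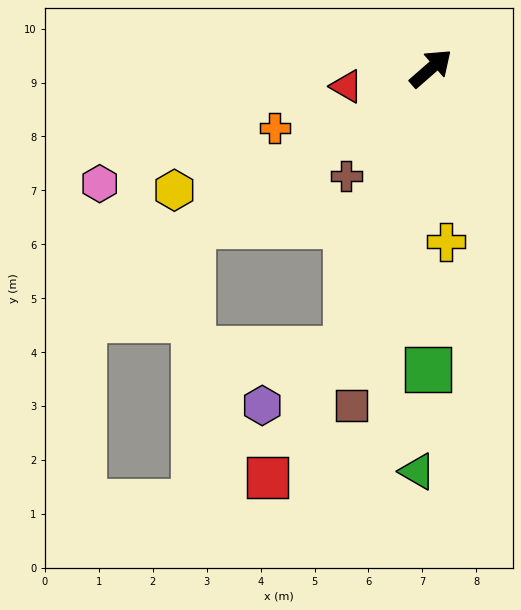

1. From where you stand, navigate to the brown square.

turn right 144°, forward 6.4 m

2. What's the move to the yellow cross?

turn right 126°, forward 3.2 m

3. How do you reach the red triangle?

turn left 151°, forward 1.6 m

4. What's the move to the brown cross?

turn right 169°, forward 2.5 m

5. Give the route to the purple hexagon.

blocked — turn right 148°, forward 5.4 m, then turn right 39°, forward 1.9 m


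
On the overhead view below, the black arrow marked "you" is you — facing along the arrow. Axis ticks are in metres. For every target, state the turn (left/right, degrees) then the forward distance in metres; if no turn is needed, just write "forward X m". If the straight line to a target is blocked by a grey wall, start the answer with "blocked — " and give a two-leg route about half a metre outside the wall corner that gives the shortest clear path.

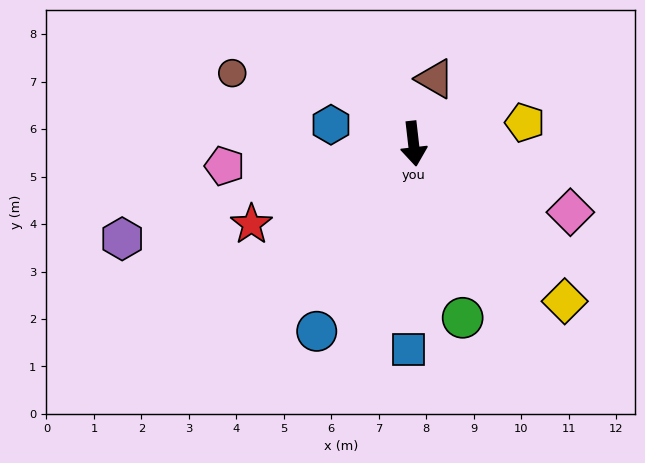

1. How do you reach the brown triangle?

turn left 155°, forward 1.4 m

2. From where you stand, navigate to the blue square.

turn right 8°, forward 4.3 m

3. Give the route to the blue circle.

turn right 34°, forward 4.4 m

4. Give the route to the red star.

turn right 70°, forward 3.8 m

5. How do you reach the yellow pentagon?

turn left 94°, forward 2.4 m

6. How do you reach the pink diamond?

turn left 60°, forward 3.6 m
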